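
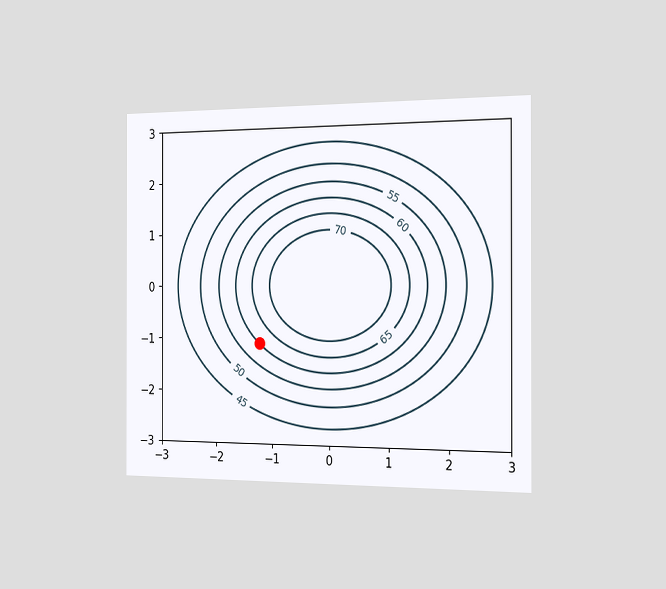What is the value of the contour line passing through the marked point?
60

The chart is viewed slightly from the right. The marked point sits on the contour labelled 60.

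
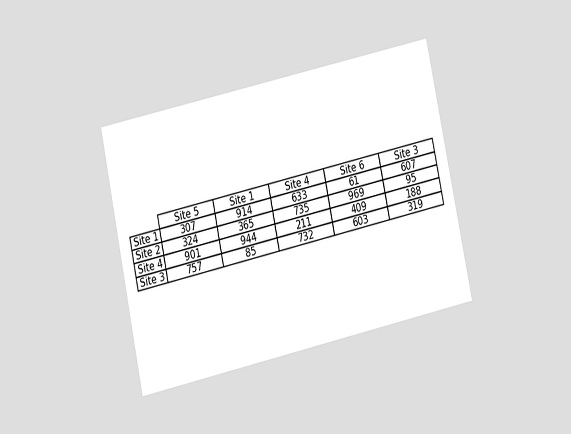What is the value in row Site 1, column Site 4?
633

The chart is tilted about 12° counter-clockwise and viewed at a slight angle. The (Site 1, Site 4) cell reads 633.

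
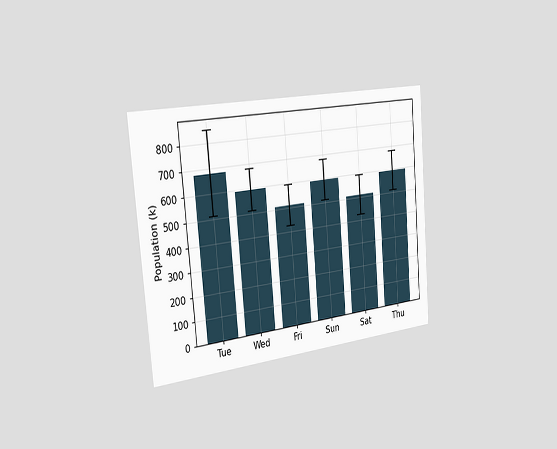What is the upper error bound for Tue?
850k

The chart is tilted about 5° counter-clockwise and viewed slightly from the left. The Tue bar's upper whisker reaches 850k.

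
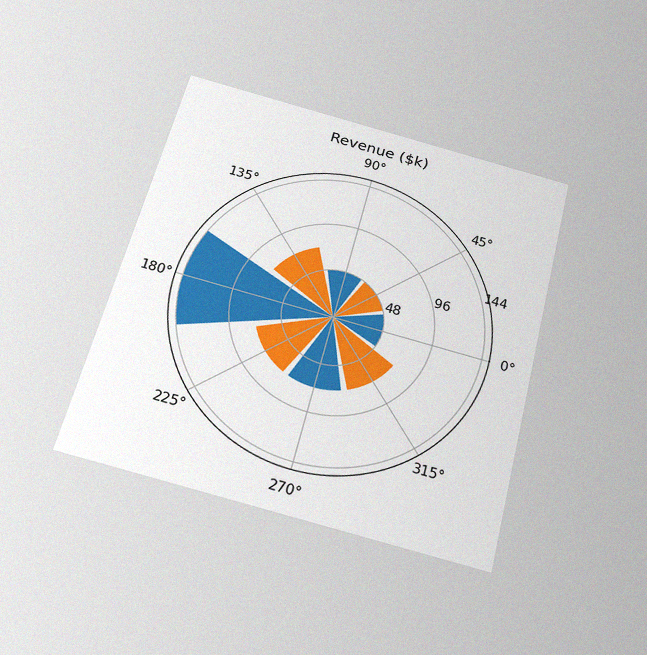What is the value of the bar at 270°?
$72k

The chart is tilted about 14° clockwise and viewed slightly from below, with some photo noise. The bar at 270° reaches $72k on the radial axis.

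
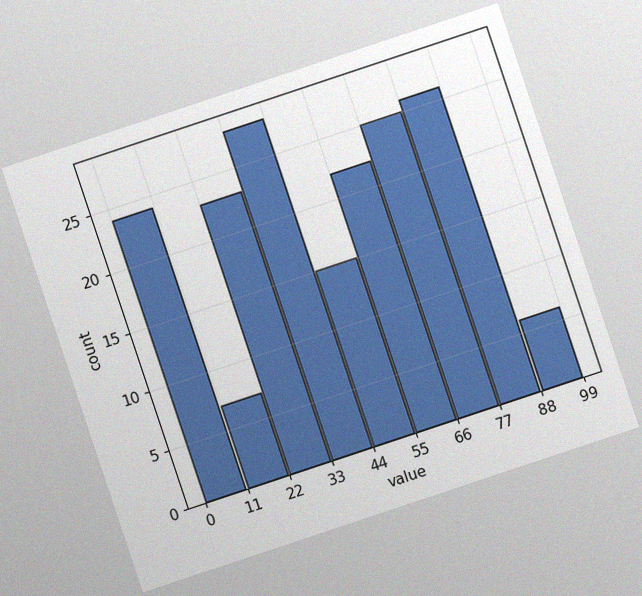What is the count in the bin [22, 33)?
The chart is tilted about 18° counter-clockwise, with some photo noise. The [22, 33) bin has height 23.

23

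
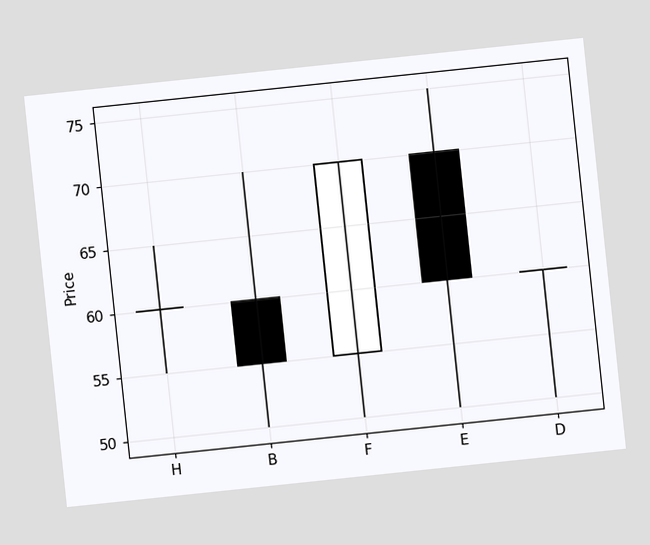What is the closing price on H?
60

The chart is tilted about 6° counter-clockwise. The H candle closes at 60.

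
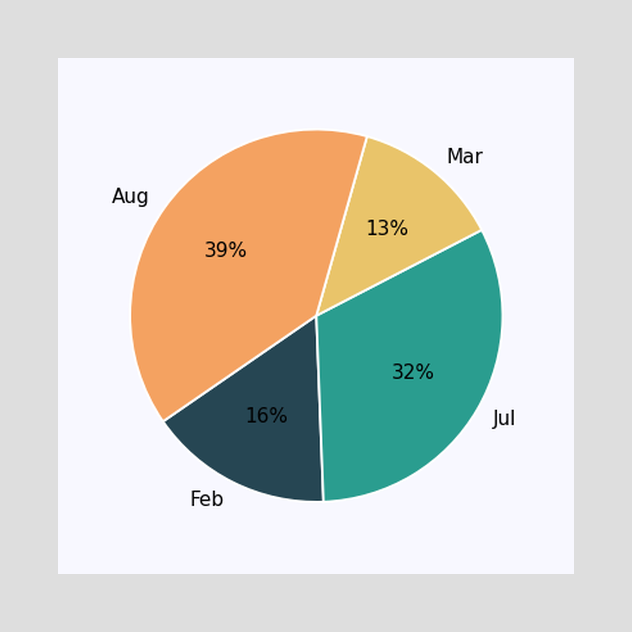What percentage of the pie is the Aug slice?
The Aug slice takes up 39% of the pie.

39%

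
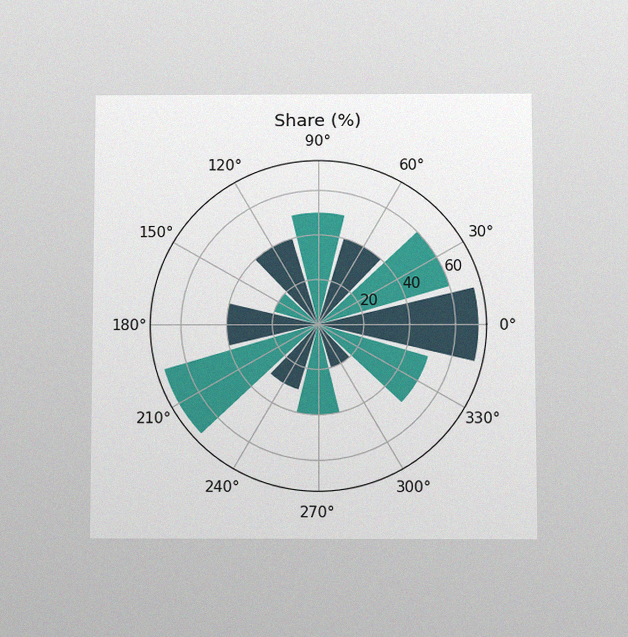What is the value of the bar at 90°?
The chart is viewed slightly from below, with some photo noise. The bar at 90° reaches 50% on the radial axis.

50%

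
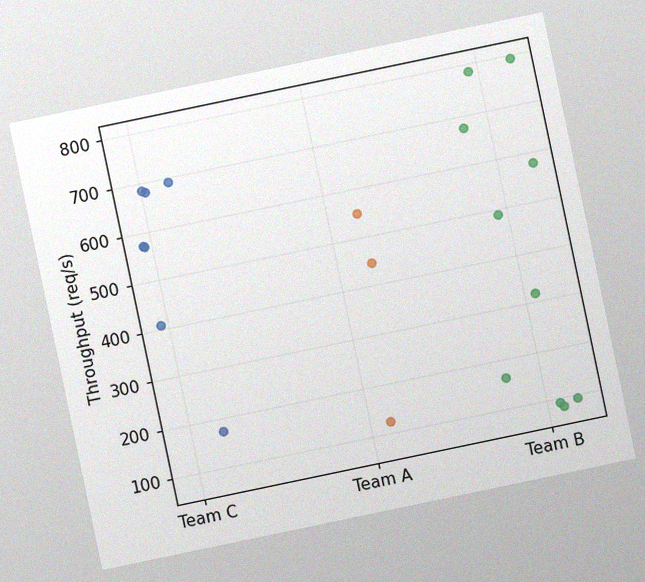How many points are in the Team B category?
10

The chart is tilted about 12° counter-clockwise, with some photo noise. Counting the markers in the Team B column gives 10.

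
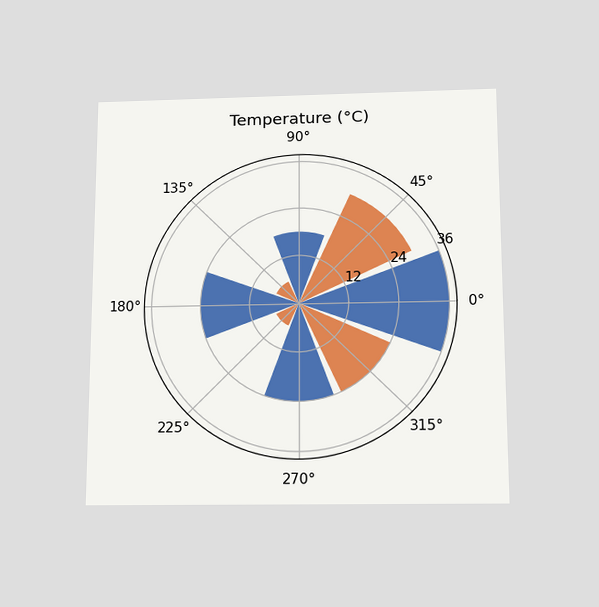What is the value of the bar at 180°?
The chart is viewed slightly from below. The bar at 180° reaches 24°C on the radial axis.

24°C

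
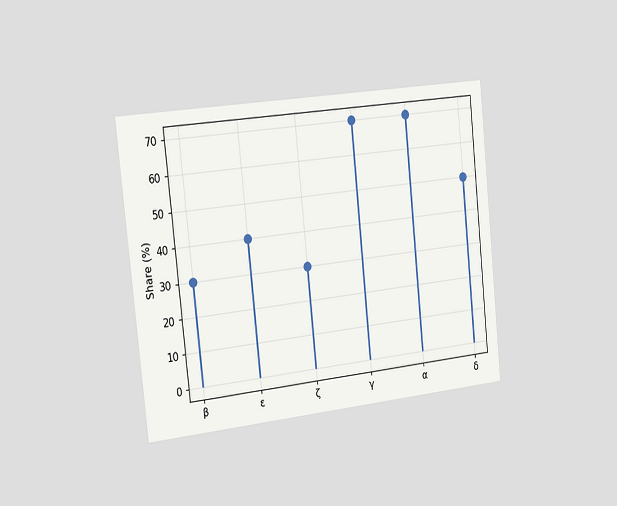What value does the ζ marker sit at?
30%

The chart is tilted about 6° counter-clockwise and viewed slightly from the left. The ζ marker sits at 30%.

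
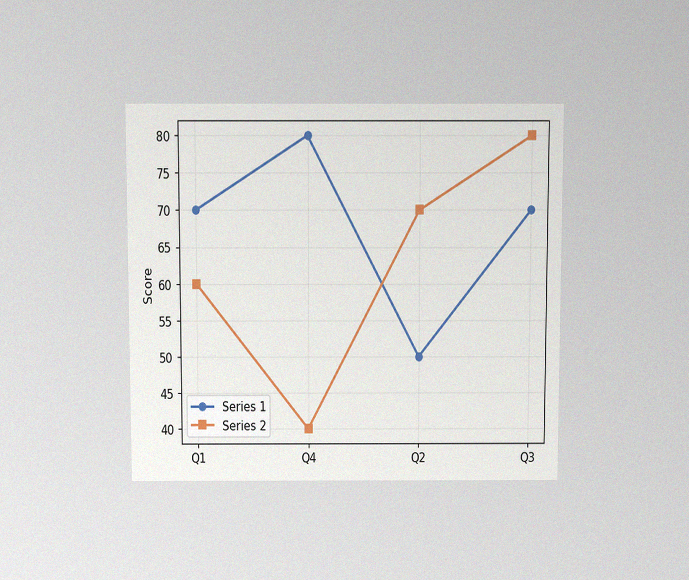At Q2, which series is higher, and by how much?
The chart is viewed slightly from above, with some photo noise. At Q2, Series 2 sits above the other line by 20.

Series 2, by 20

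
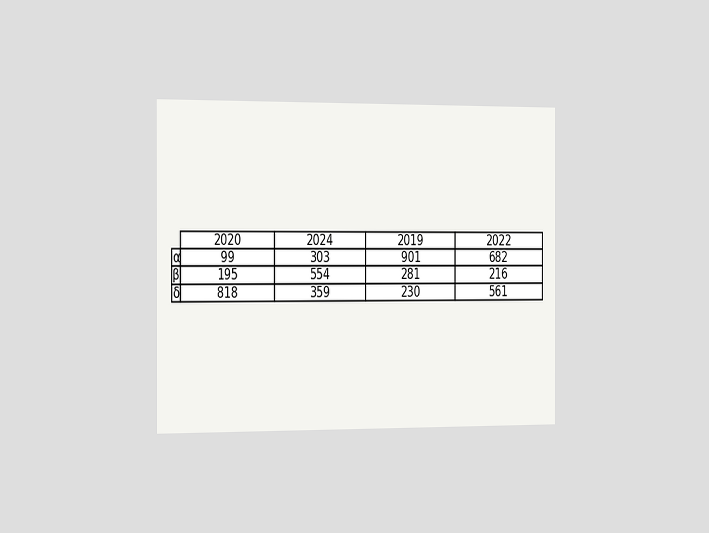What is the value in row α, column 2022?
682

The chart is viewed slightly from the left. The (α, 2022) cell reads 682.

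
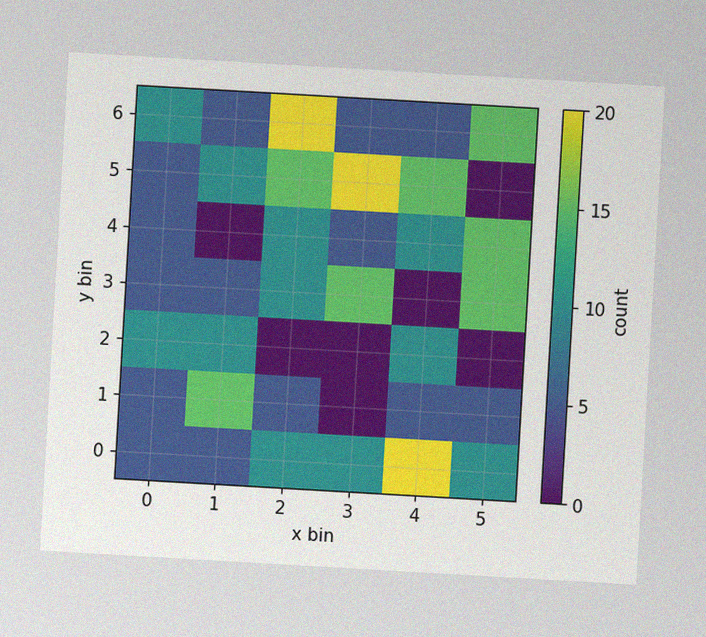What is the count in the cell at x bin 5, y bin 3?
15

The chart is tilted about 3° clockwise, with some photo noise. Matching the cell (5, 3) against the colorbar gives 15.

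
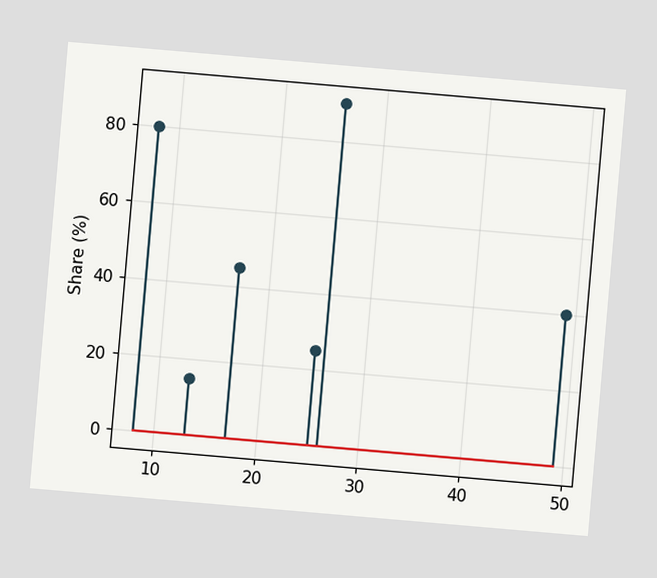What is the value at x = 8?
The chart is tilted about 5° clockwise. The stem at x=8 reaches 80%.

80%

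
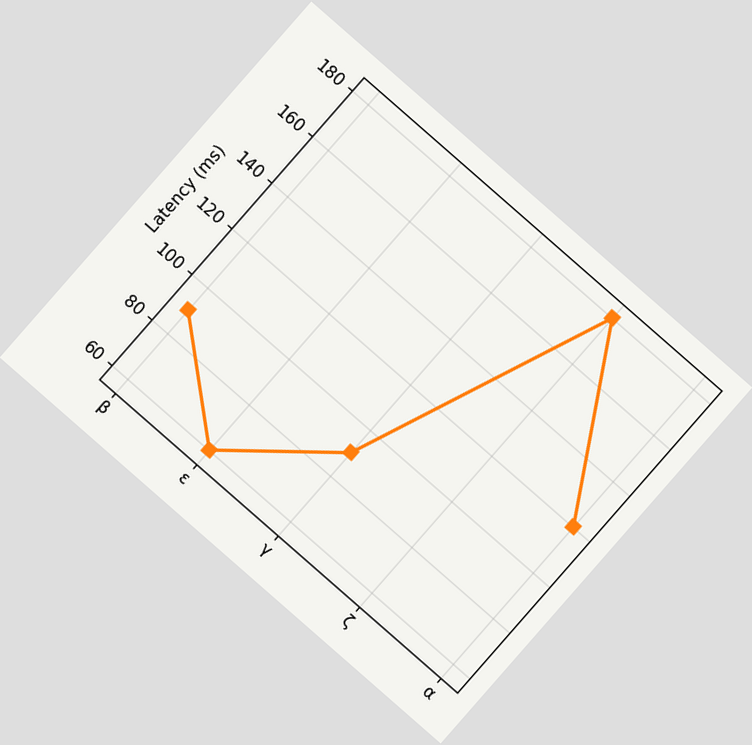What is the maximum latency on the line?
180ms

The chart is tilted about 41° clockwise. The highest point is at ζ, and reading across to the y-axis gives 180ms.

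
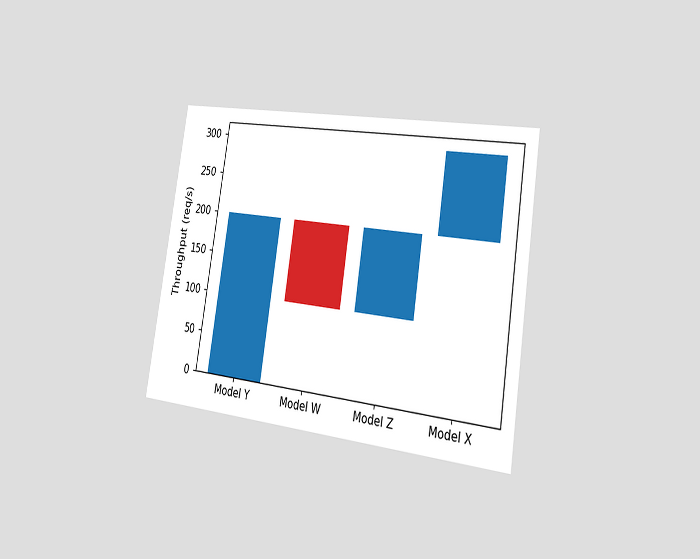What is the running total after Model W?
The chart is tilted about 9° clockwise and viewed slightly from the right. After Model W the running total reaches 100req/s.

100req/s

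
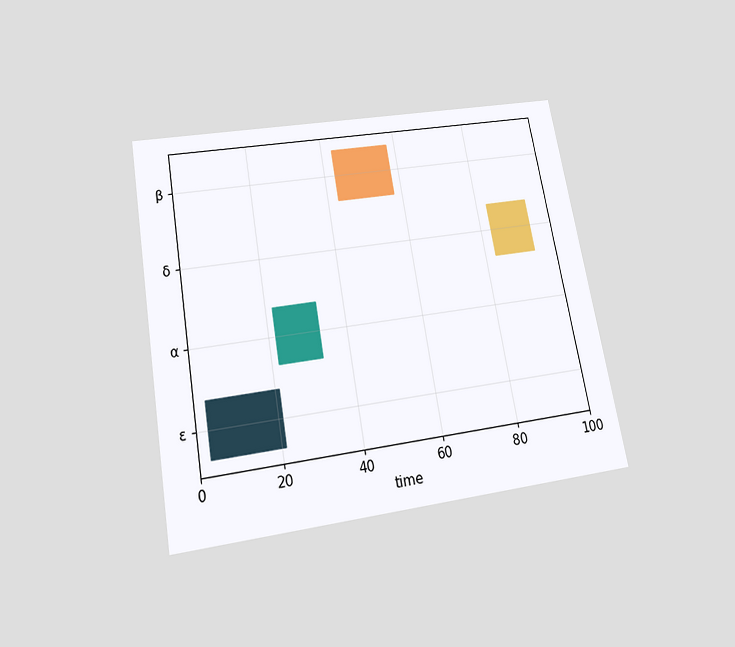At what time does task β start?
The chart is tilted about 10° counter-clockwise and viewed slightly from below. The β bar begins at t=43.

43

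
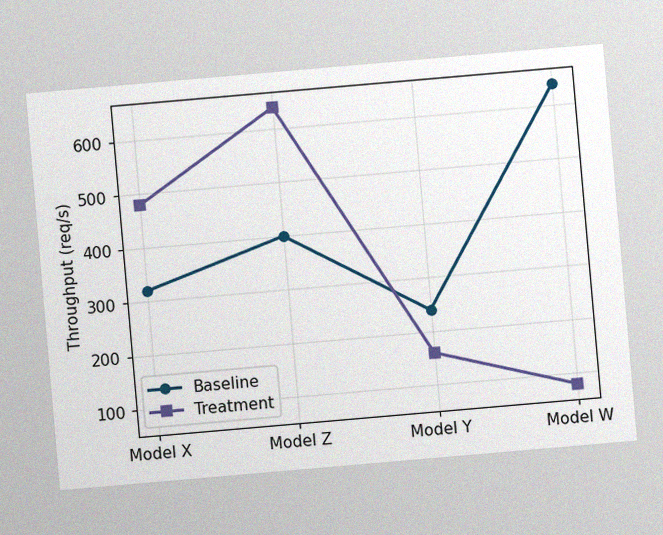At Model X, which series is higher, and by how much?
The chart is tilted about 5° counter-clockwise, with some photo noise. At Model X, Treatment sits above the other line by 160req/s.

Treatment, by 160req/s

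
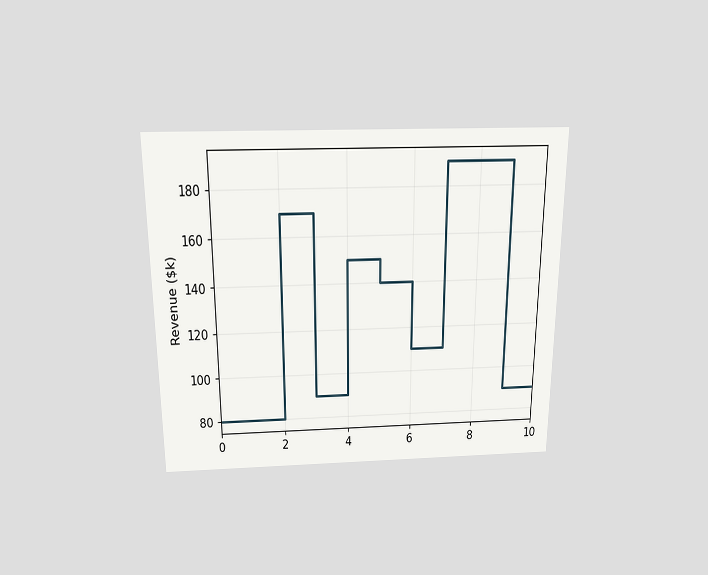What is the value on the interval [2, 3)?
$170k

The chart is viewed slightly from above. On [2, 3) the step sits at $170k.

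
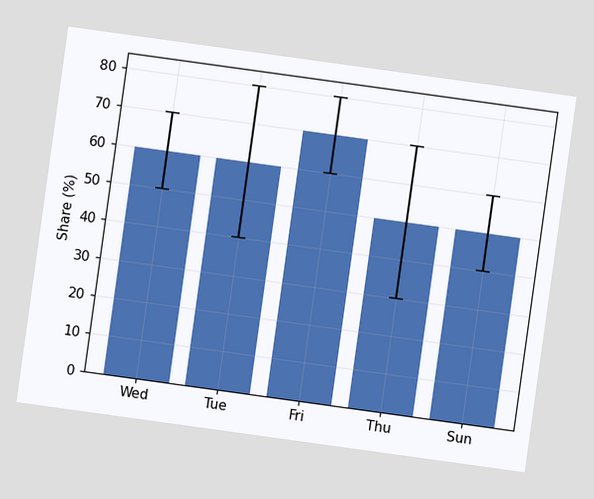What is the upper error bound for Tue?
The chart is tilted about 8° clockwise. The Tue bar's upper whisker reaches 80%.

80%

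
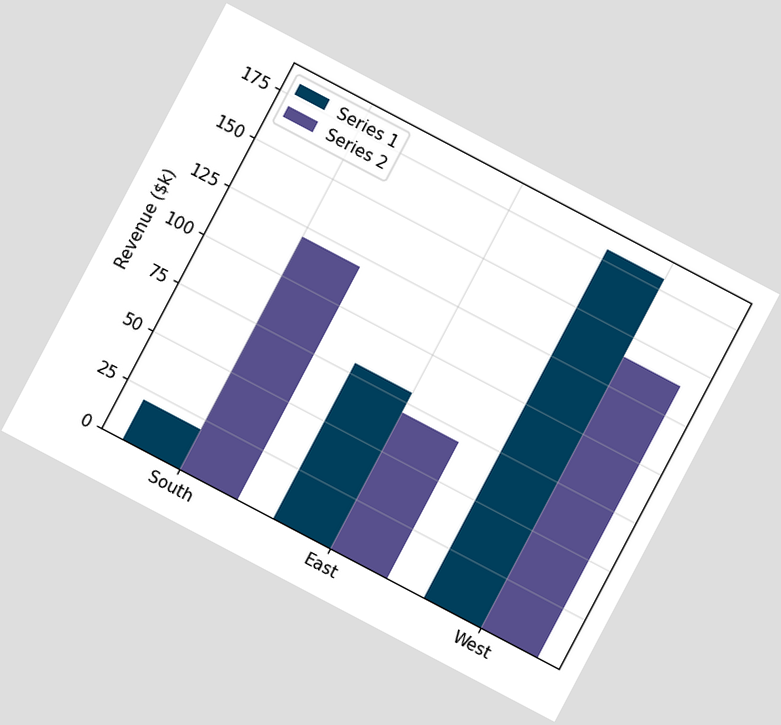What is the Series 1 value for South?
The chart is tilted about 28° clockwise. The Series 1 bar at South reaches $20k on the y-axis.

$20k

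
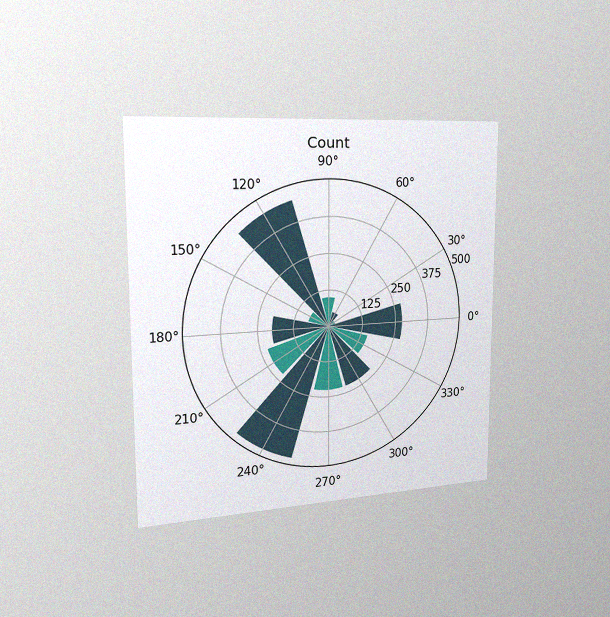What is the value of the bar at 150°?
75

The chart is viewed slightly from the left, with some photo noise. The bar at 150° reaches 75 on the radial axis.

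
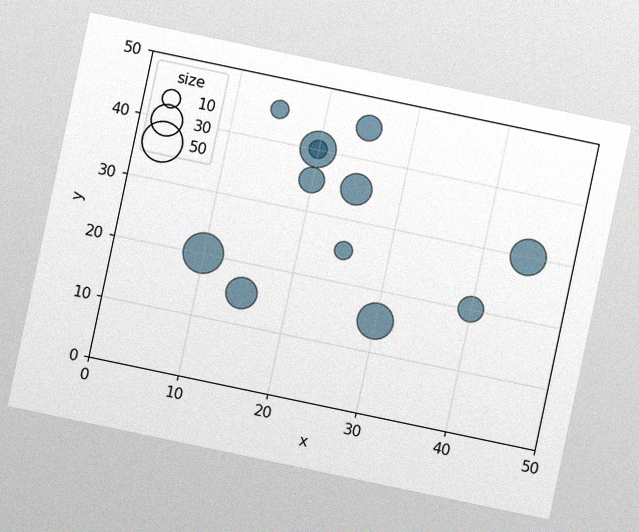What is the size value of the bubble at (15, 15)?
The chart is tilted about 12° clockwise, with some photo noise. Matching the bubble at (15, 15) against the size legend gives 30.

30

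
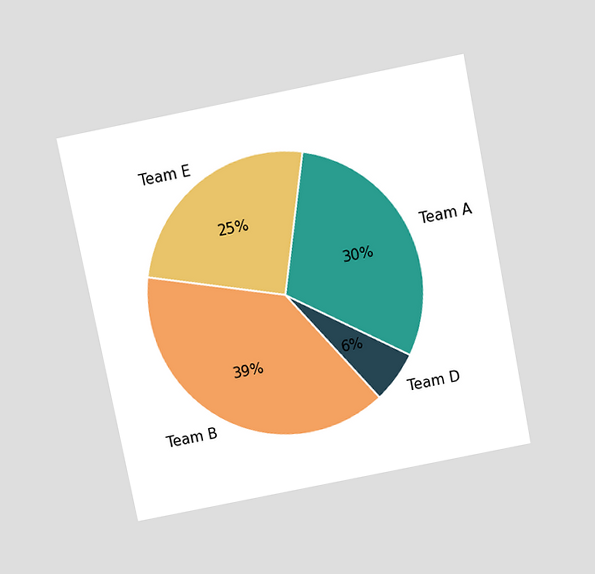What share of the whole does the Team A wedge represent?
30%

The chart is tilted about 11° counter-clockwise and viewed slightly from above. The Team A slice takes up 30% of the pie.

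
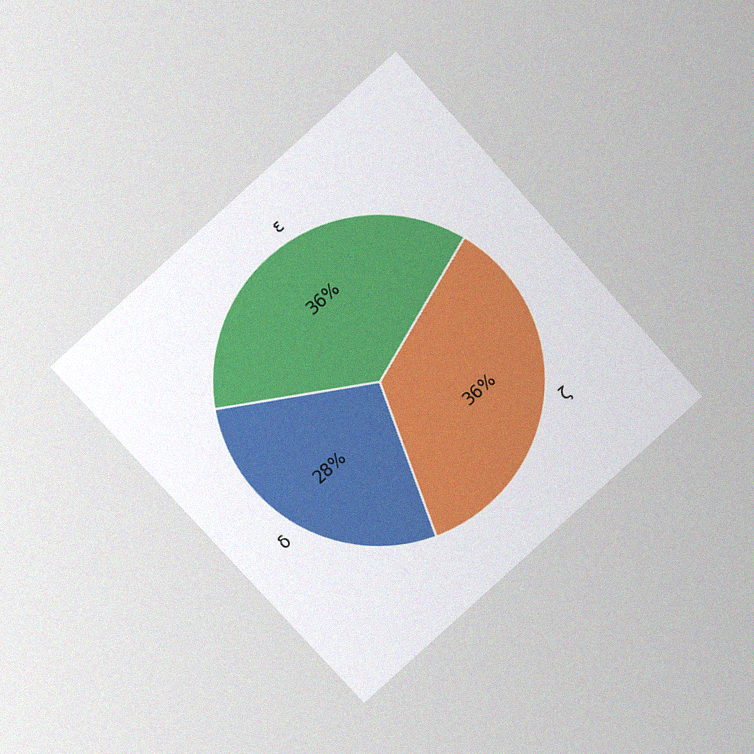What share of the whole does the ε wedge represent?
36%

The chart is tilted about 42° counter-clockwise and viewed at a slight angle, with some photo noise. The ε slice takes up 36% of the pie.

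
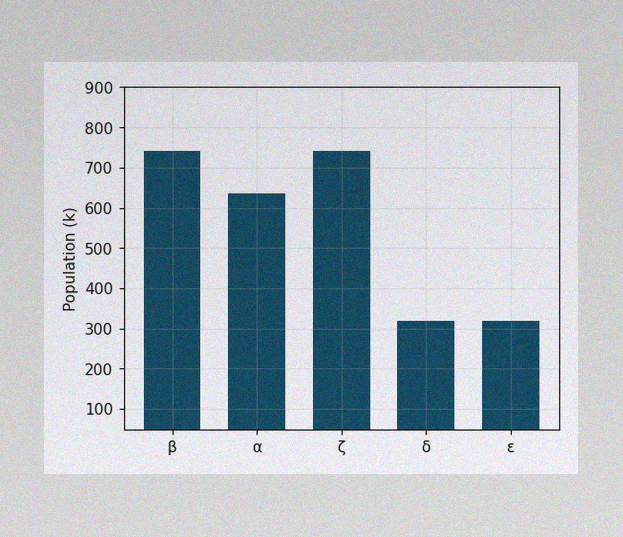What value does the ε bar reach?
318k

The image has some photo noise and uneven lighting. Reading along the chart's y-axis, the ε bar reaches 318k.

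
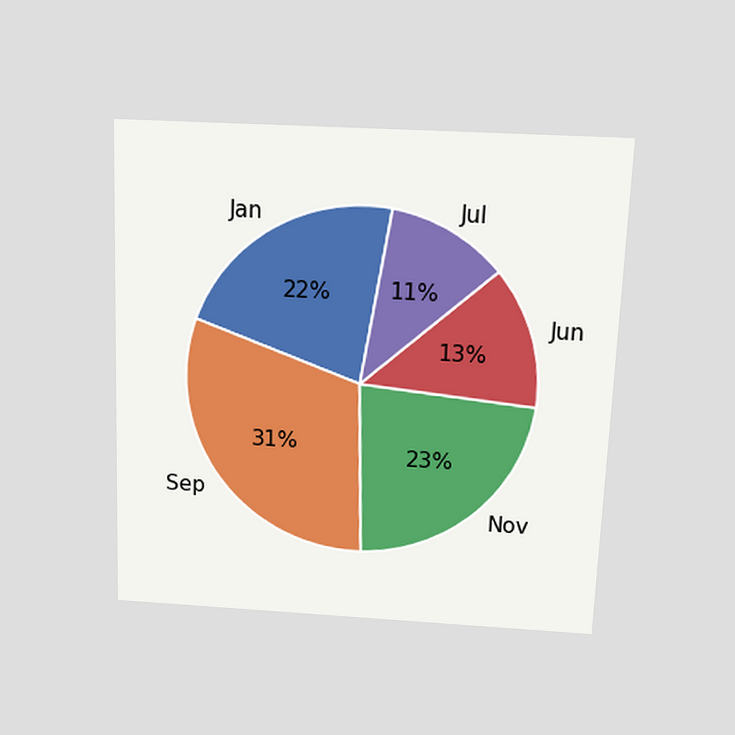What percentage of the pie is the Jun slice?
The chart is tilted about 2° clockwise and viewed slightly from above. The Jun slice takes up 13% of the pie.

13%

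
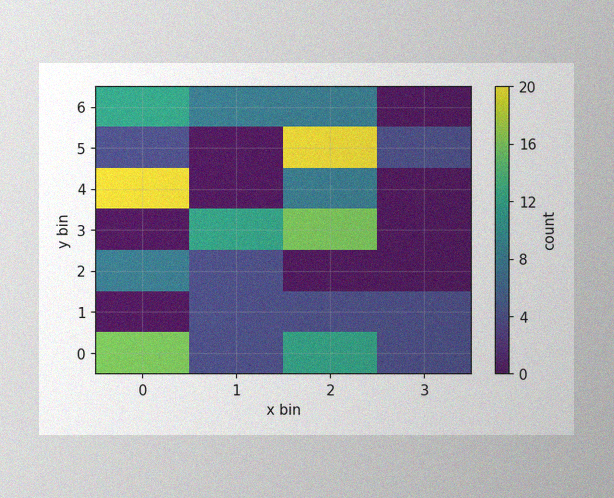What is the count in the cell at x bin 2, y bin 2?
The image has some photo noise and uneven lighting. Matching the cell (2, 2) against the colorbar gives 0.

0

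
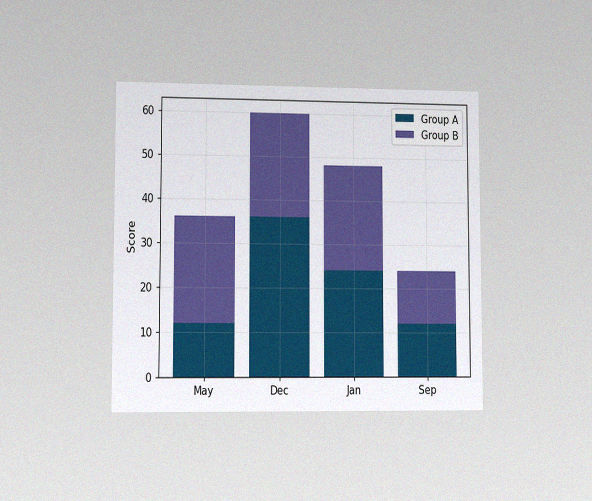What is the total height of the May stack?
36

The chart is viewed at a slight angle, with some photo noise. The May stack's top reaches 36 on the y-axis.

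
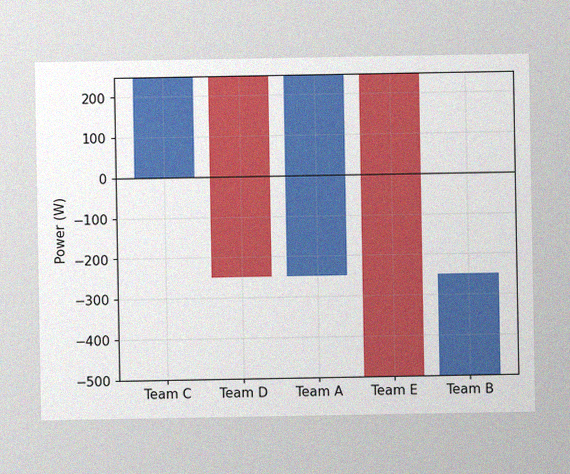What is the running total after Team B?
-250W

The image has some photo noise and uneven lighting. After Team B the running total reaches -250W.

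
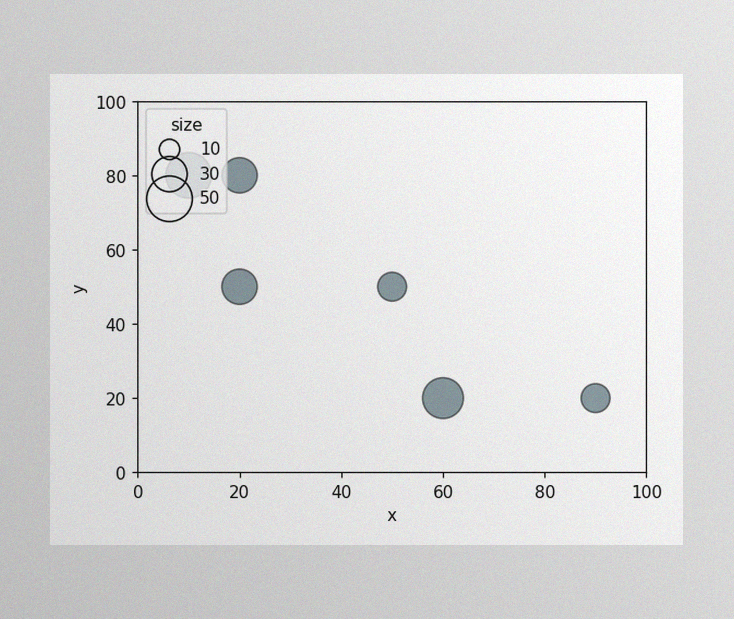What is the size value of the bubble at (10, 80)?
50

The image has some photo noise and uneven lighting. Matching the bubble at (10, 80) against the size legend gives 50.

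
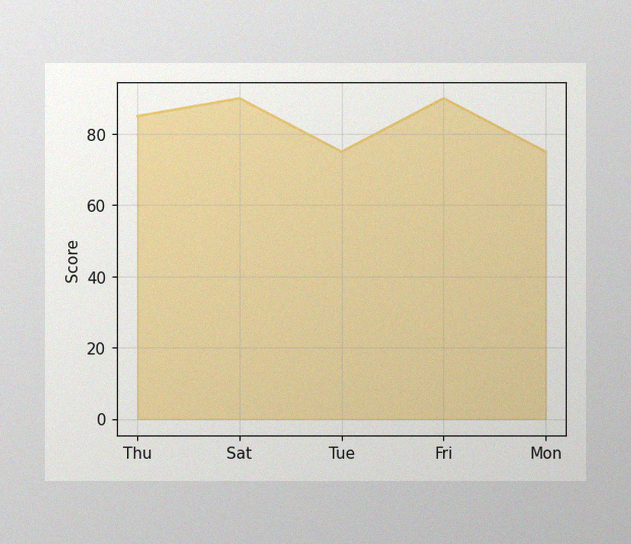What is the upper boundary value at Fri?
The image has some photo noise and uneven lighting. At Fri the upper boundary is at 90.

90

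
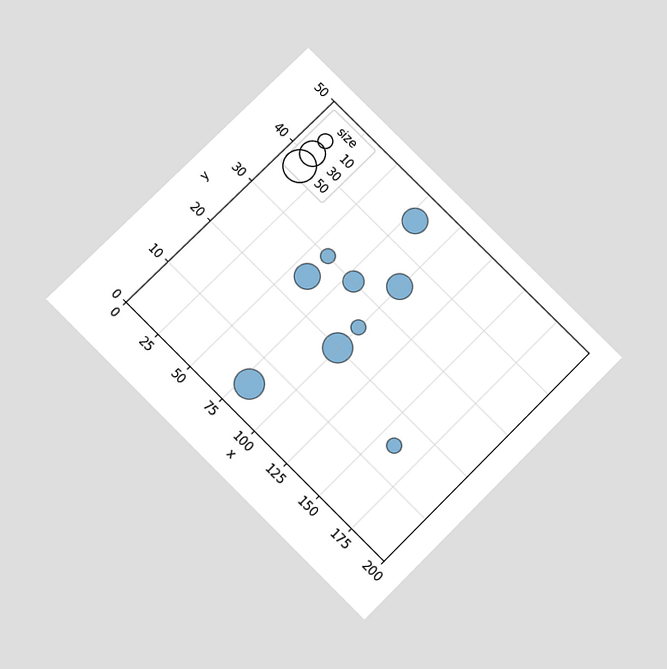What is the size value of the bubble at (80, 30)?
20

The chart is tilted about 45° clockwise and viewed slightly from below. Matching the bubble at (80, 30) against the size legend gives 20.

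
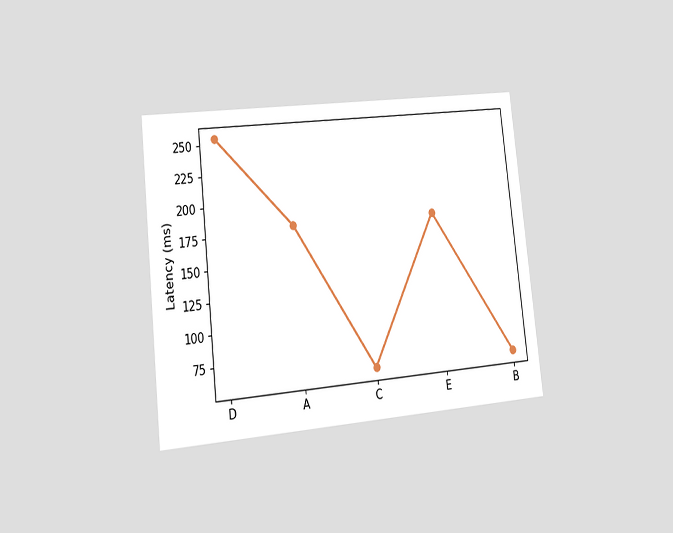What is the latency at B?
60ms

The chart is tilted about 6° counter-clockwise and viewed slightly from the left. At B, the line is at 60ms.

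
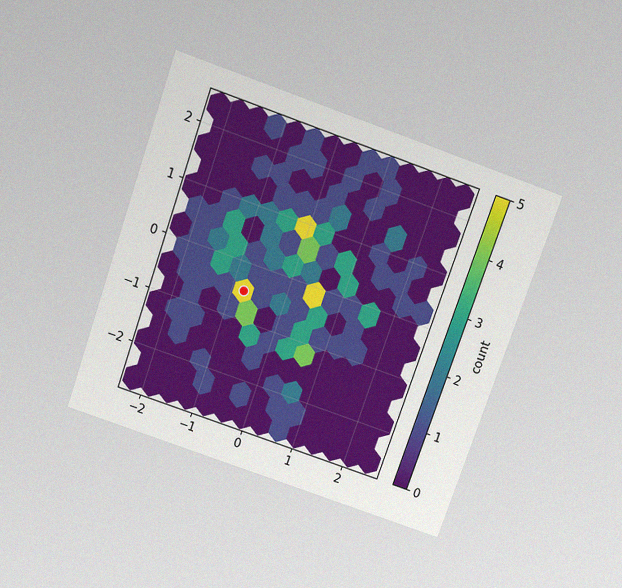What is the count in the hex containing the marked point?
5

The chart is tilted about 19° clockwise and viewed slightly from above, with some photo noise. The marked hex reads 5 on the colorbar.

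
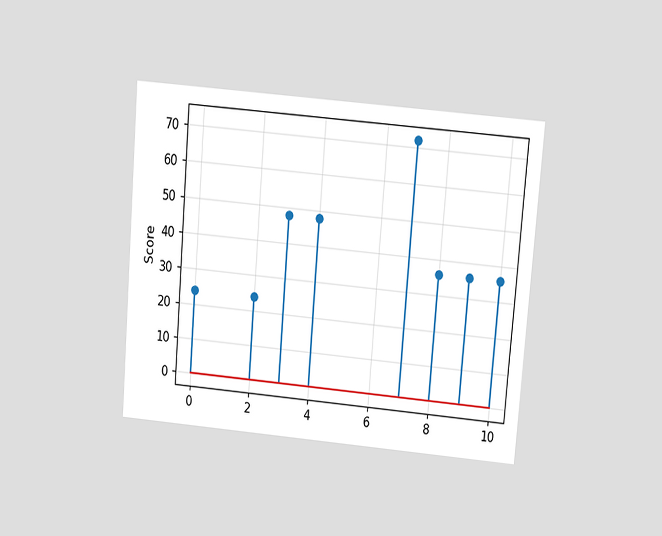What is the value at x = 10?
36

The chart is tilted about 5° clockwise and viewed slightly from above. The stem at x=10 reaches 36.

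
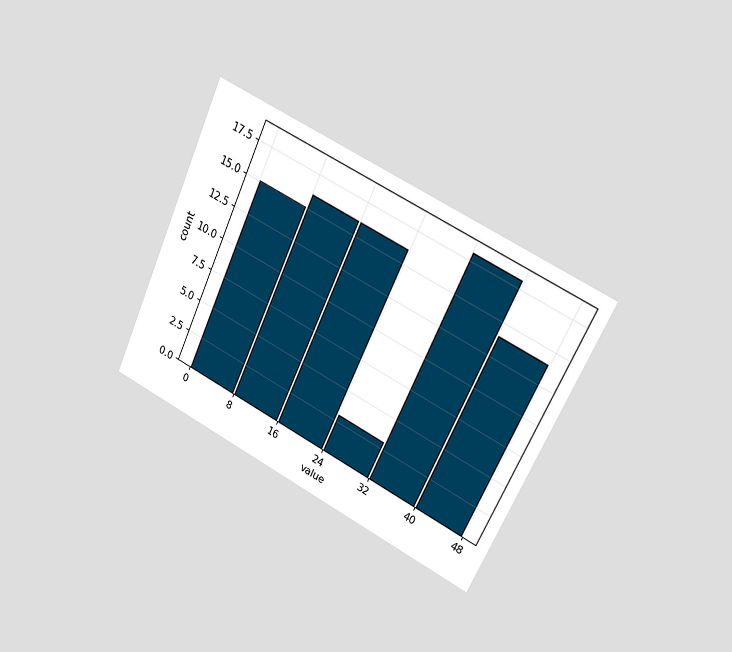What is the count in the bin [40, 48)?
The chart is tilted about 25° clockwise and viewed slightly from the right. The [40, 48) bin has height 14.

14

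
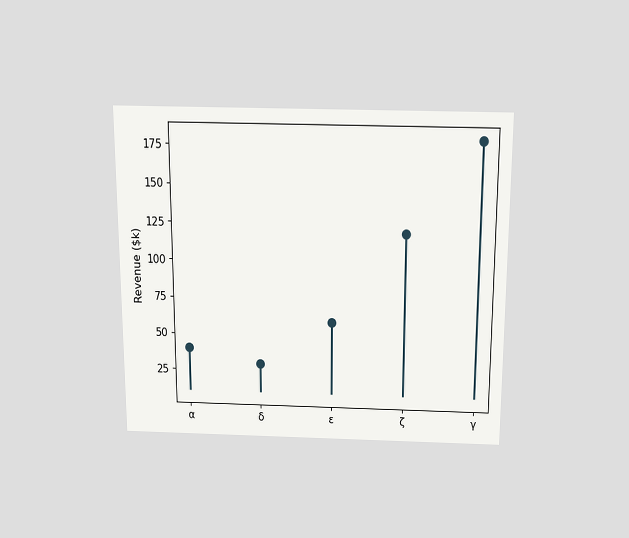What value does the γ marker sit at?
$180k

The chart is viewed slightly from above. The γ marker sits at $180k.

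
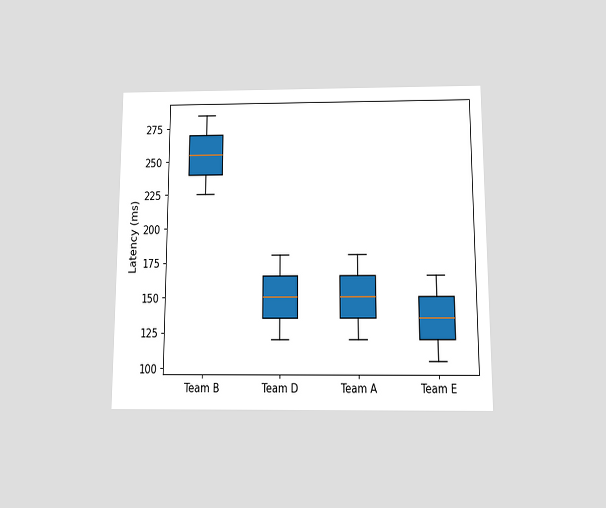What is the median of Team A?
150ms

The chart is viewed slightly from below. The median line in the Team A box sits at 150ms.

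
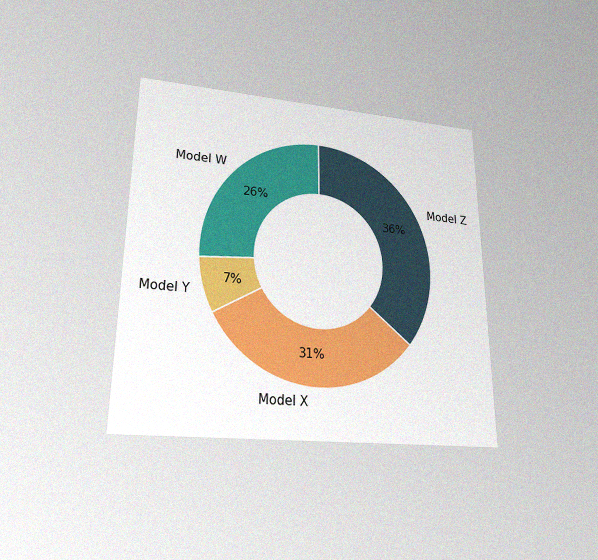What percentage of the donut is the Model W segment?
26%

The chart is viewed slightly from below, with some photo noise. The Model W segment takes up 26% of the ring.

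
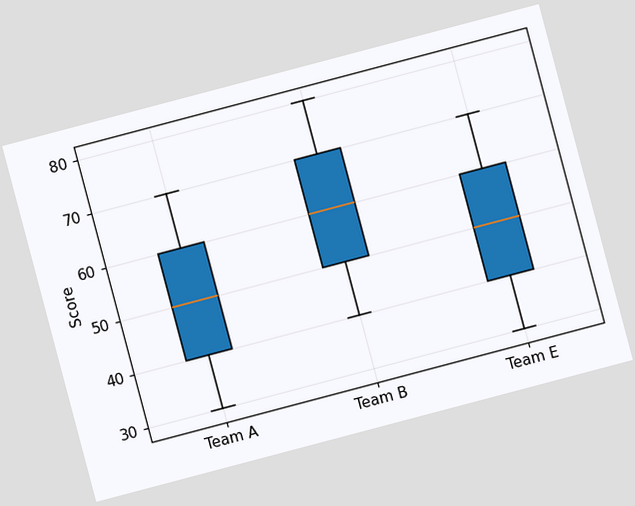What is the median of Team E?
50

The chart is tilted about 15° counter-clockwise. The median line in the Team E box sits at 50.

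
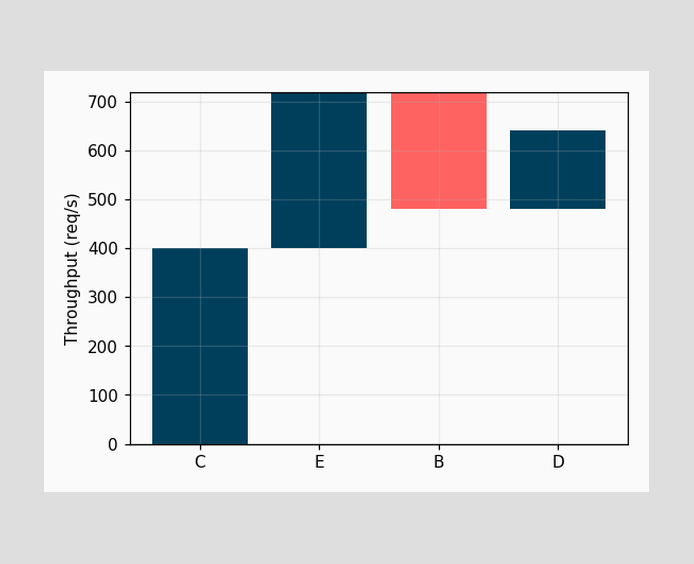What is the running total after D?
640req/s

After D the running total reaches 640req/s.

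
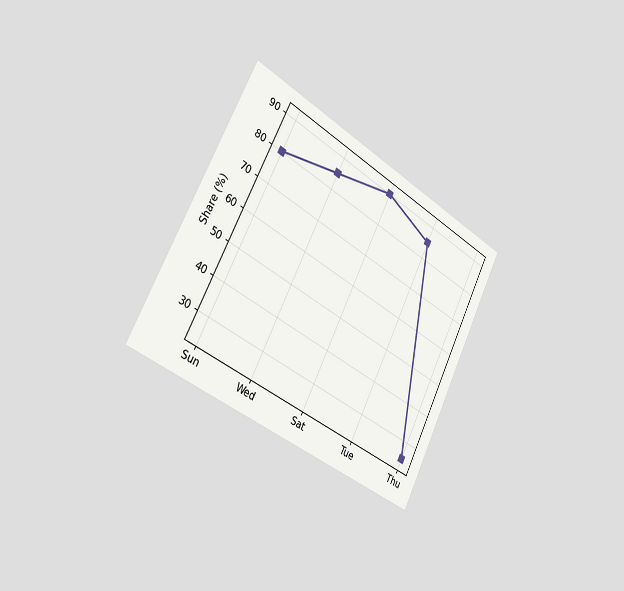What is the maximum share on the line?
90%

The chart is tilted about 27° clockwise and viewed slightly from the left. The highest point is at Sat, and reading across to the y-axis gives 90%.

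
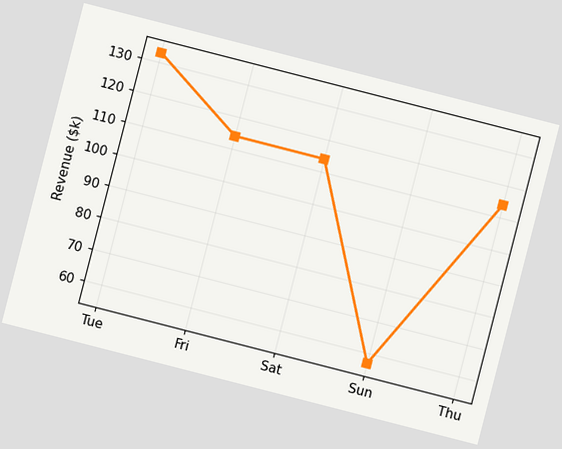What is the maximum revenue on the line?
$133k

The chart is tilted about 14° clockwise. The highest point is at Tue, and reading across to the y-axis gives $133k.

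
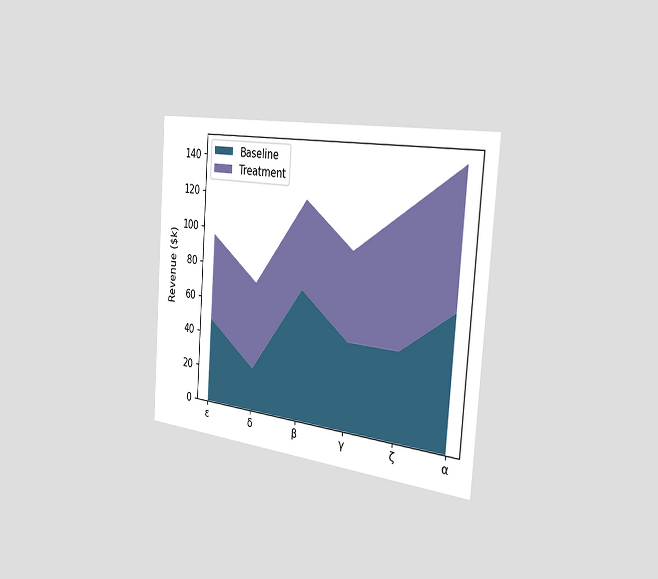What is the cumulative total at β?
$120k

The chart is tilted about 4° clockwise and viewed slightly from the right. The stacked total at β reaches $120k.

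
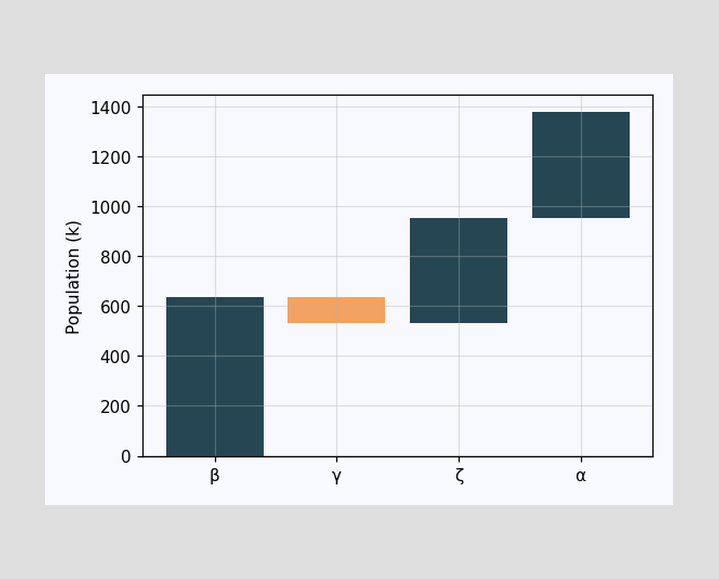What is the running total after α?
After α the running total reaches 1378k.

1378k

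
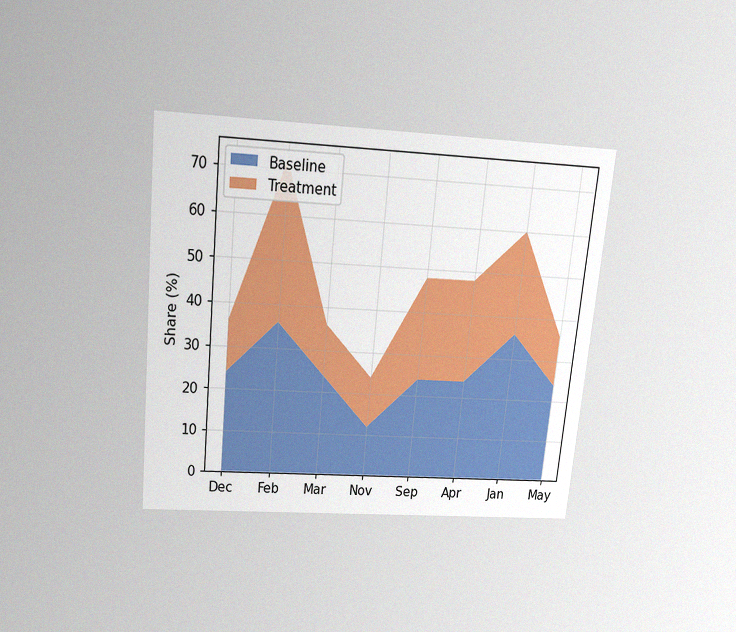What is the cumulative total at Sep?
48%

The chart is tilted about 6° clockwise and viewed slightly from above, with some photo noise. The stacked total at Sep reaches 48%.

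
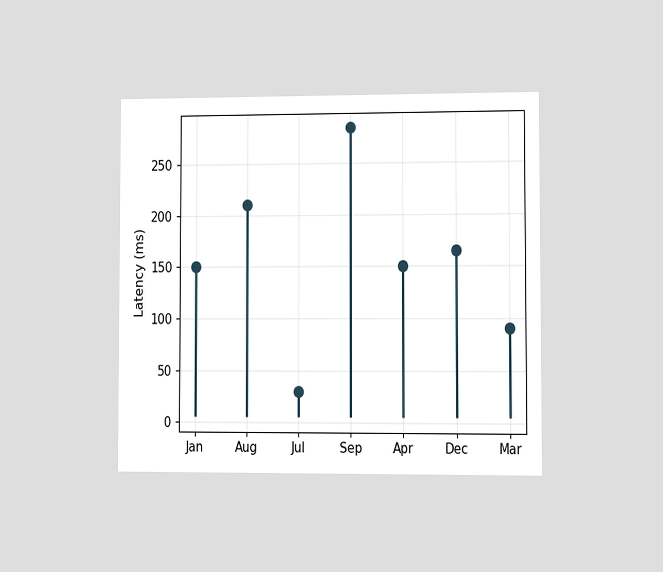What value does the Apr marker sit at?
The chart is viewed at a slight angle. The Apr marker sits at 150ms.

150ms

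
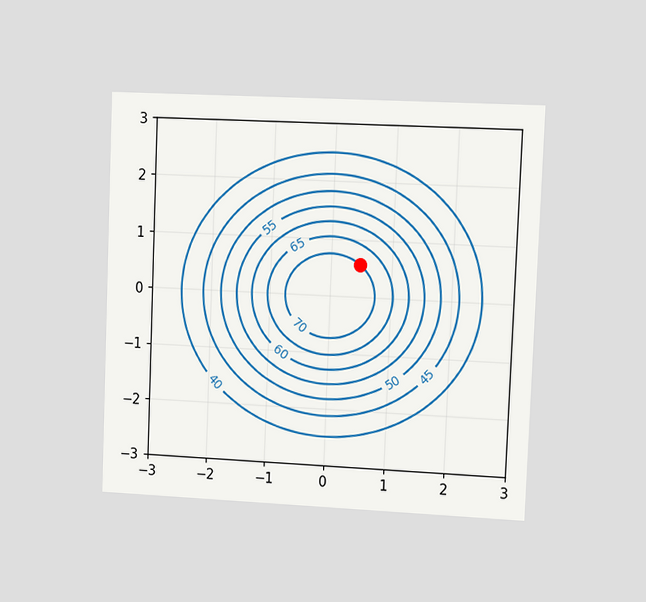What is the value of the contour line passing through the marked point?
70

The chart is tilted about 2° clockwise and viewed at a slight angle. The marked point sits on the contour labelled 70.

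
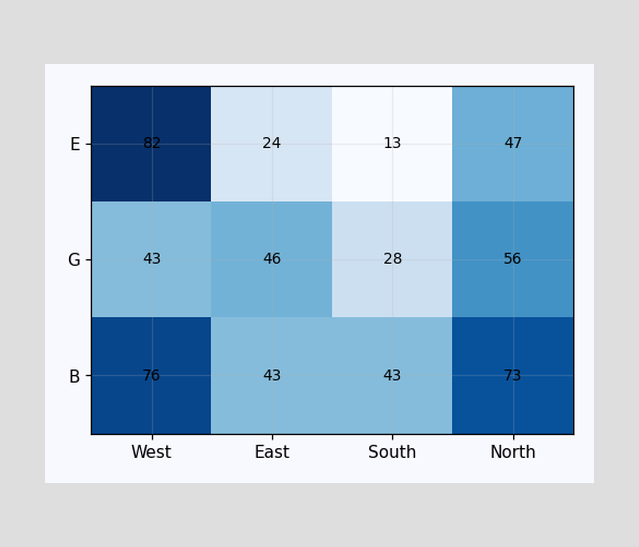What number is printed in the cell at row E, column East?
24

The (E, East) cell reads 24.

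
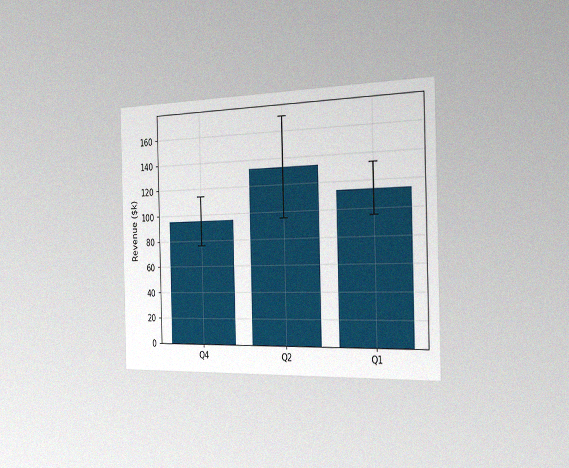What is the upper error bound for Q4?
$114k

The chart is viewed slightly from the right, with some photo noise. The Q4 bar's upper whisker reaches $114k.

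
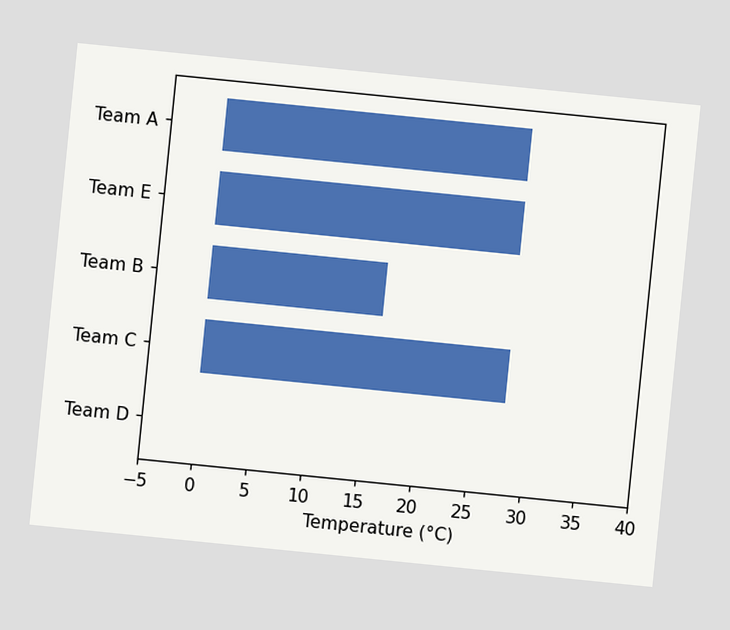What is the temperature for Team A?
The chart is tilted about 6° clockwise. Reading along the chart's x-axis, the Team A bar reaches 28°C.

28°C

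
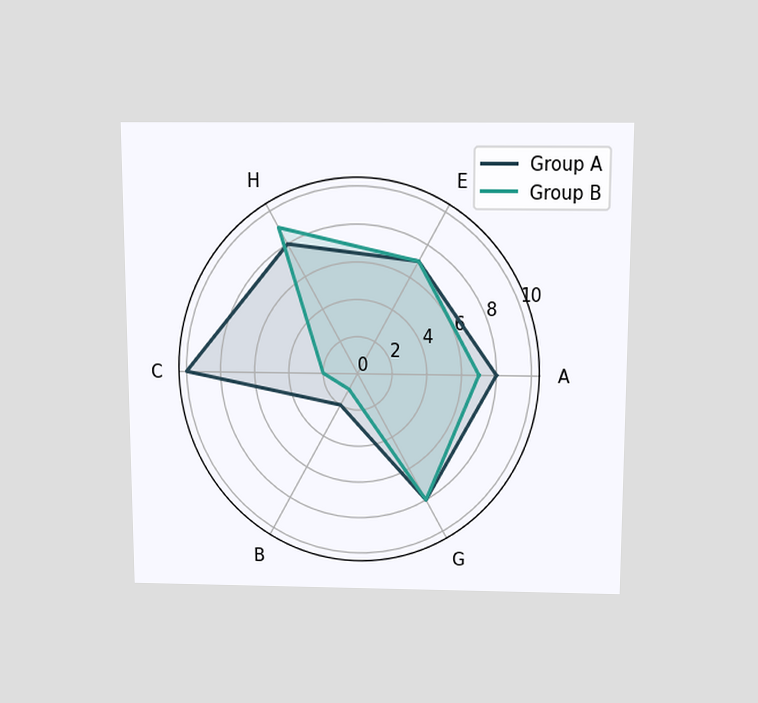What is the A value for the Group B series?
7

The chart is viewed slightly from above. On the A axis, Group B reaches 7.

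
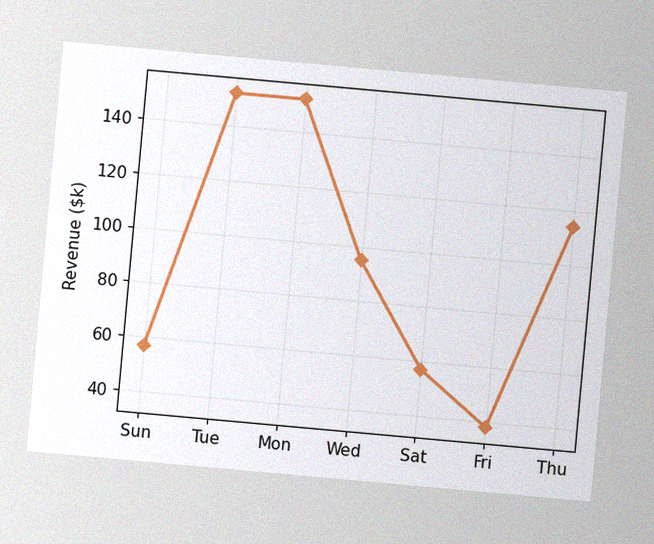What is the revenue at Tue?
The chart is tilted about 5° clockwise, with some photo noise. At Tue, the line is at $152k.

$152k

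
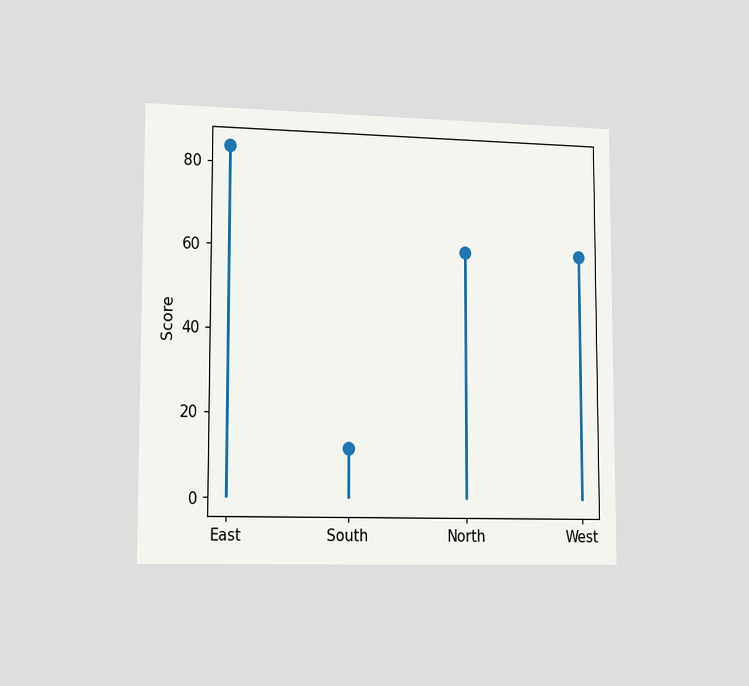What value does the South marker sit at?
The chart is viewed slightly from the left. The South marker sits at 12.

12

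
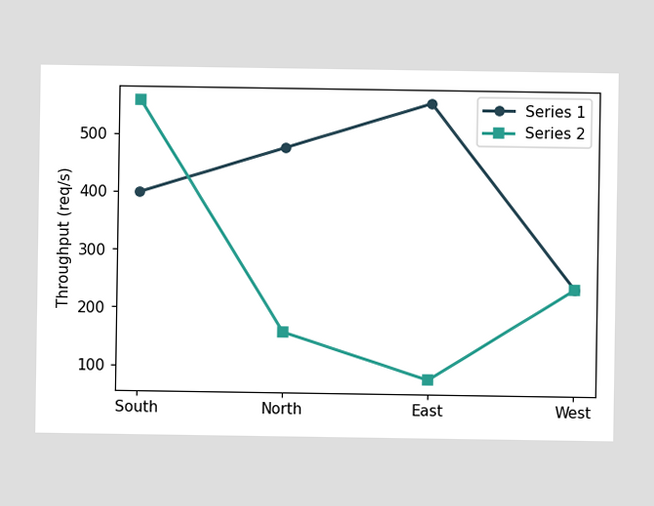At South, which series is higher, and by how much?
At South, Series 2 sits above the other line by 160req/s.

Series 2, by 160req/s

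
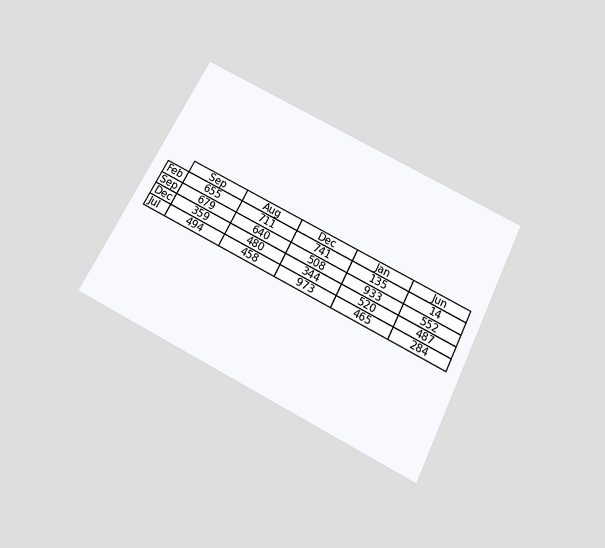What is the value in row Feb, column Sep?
The chart is tilted about 27° clockwise and viewed slightly from below. The (Feb, Sep) cell reads 655.

655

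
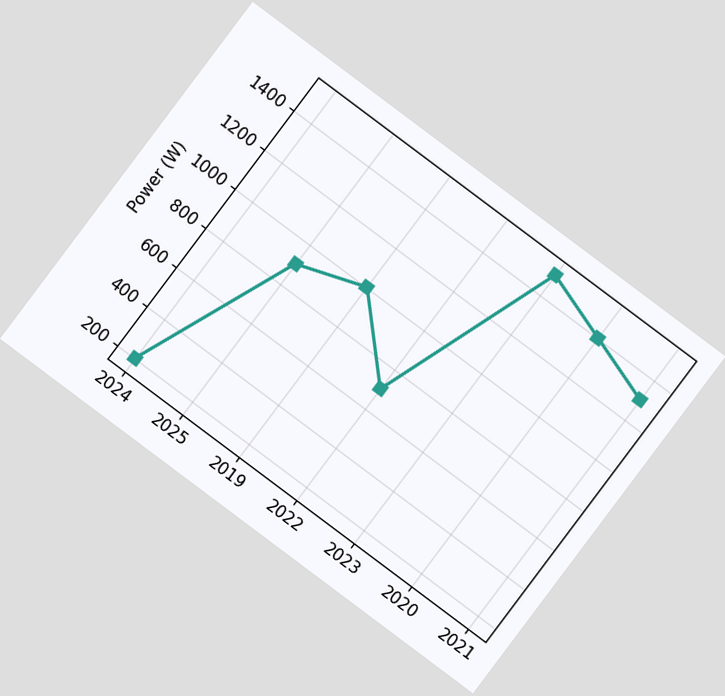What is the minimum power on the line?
The chart is tilted about 37° clockwise. The lowest point is at 2024, and reading across to the y-axis gives 200W.

200W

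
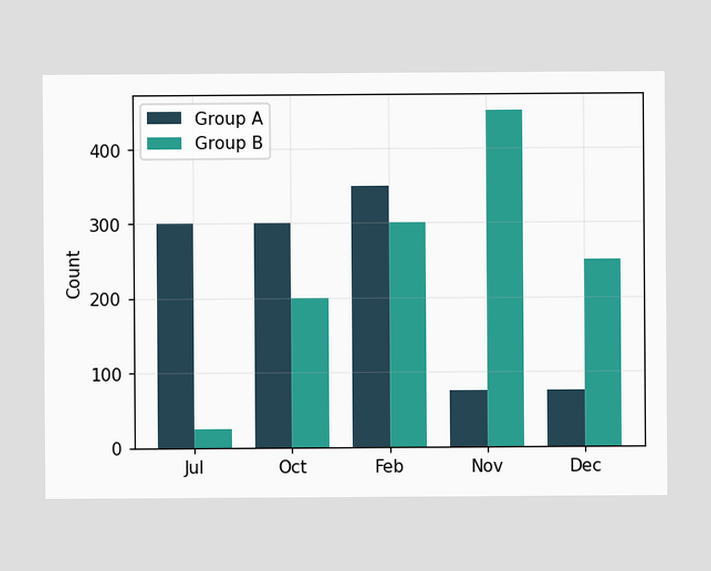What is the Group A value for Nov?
75

The Group A bar at Nov reaches 75 on the y-axis.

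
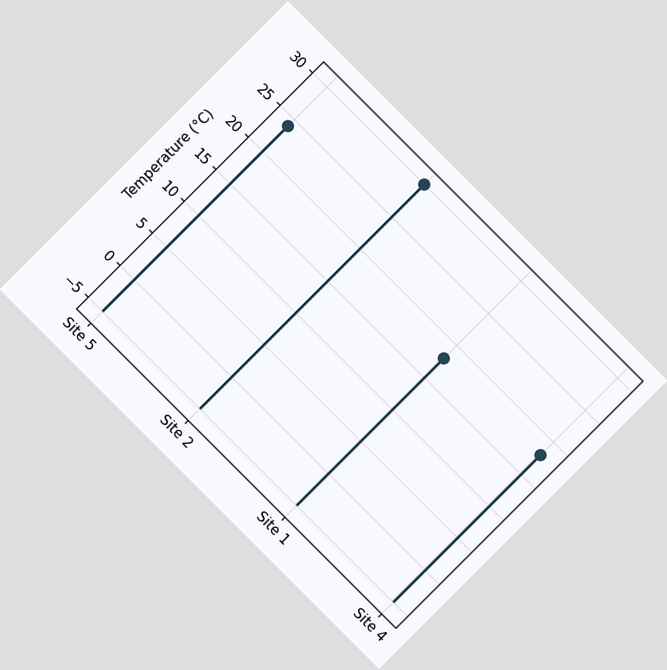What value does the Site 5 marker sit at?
The chart is tilted about 45° clockwise. The Site 5 marker sits at 24°C.

24°C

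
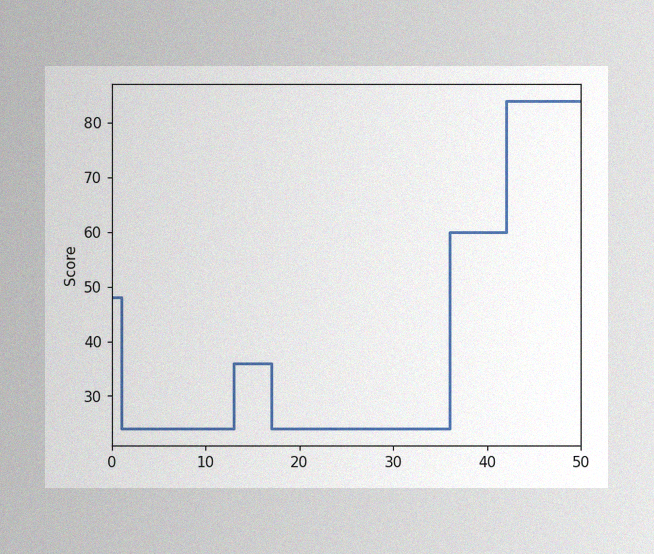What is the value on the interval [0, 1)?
48

The image has some photo noise and uneven lighting. On [0, 1) the step sits at 48.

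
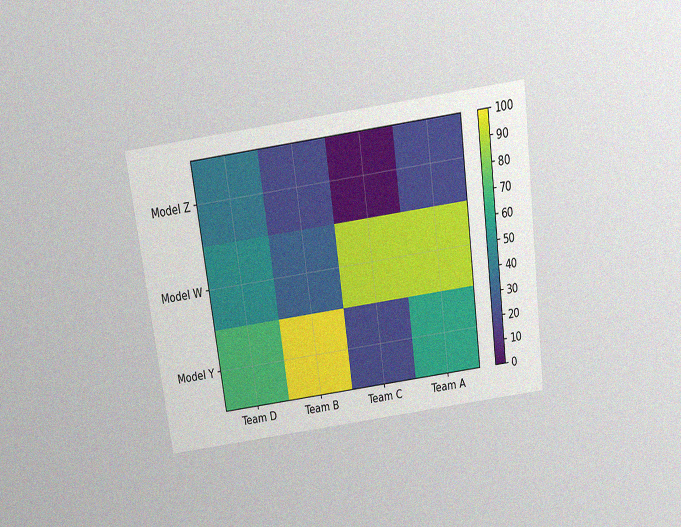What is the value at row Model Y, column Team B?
The chart is tilted about 8° counter-clockwise and viewed slightly from above, with some photo noise. Matching cell (Model Y, Team B) against the colorbar gives 100.

100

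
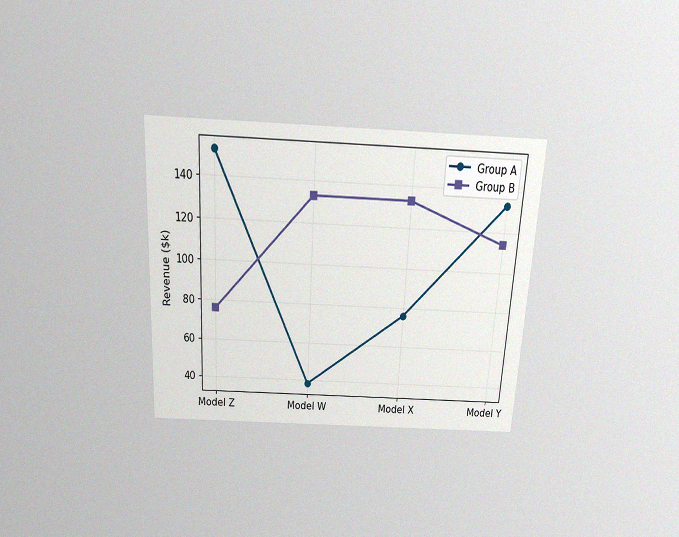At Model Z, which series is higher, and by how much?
The chart is tilted about 3° clockwise and viewed slightly from above, with some photo noise. At Model Z, Group A sits above the other line by $76k.

Group A, by $76k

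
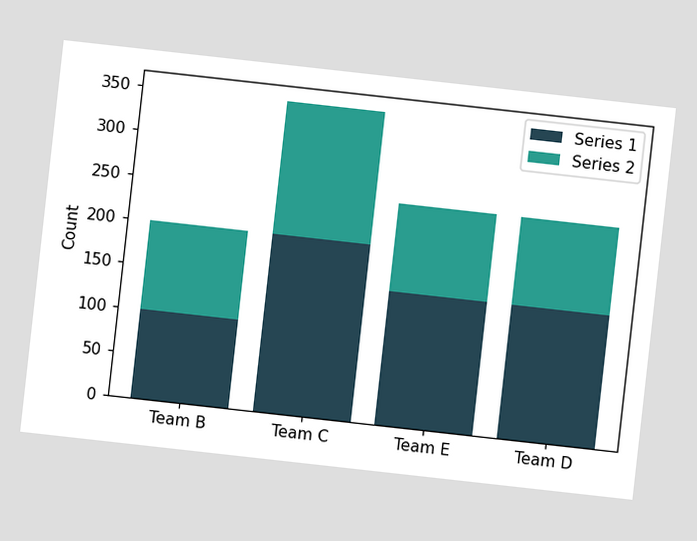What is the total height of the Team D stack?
The chart is tilted about 6° clockwise. The Team D stack's top reaches 250 on the y-axis.

250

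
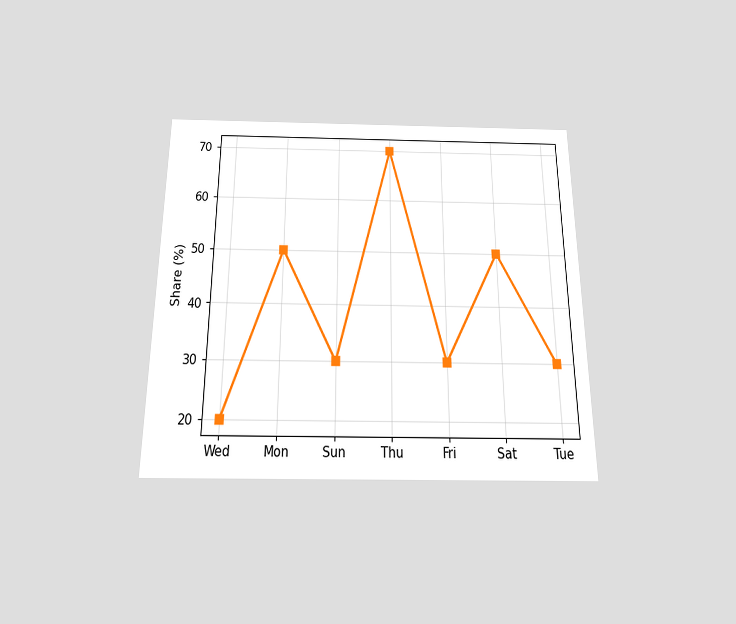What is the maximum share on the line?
The chart is viewed slightly from below. The highest point is at Thu, and reading across to the y-axis gives 70%.

70%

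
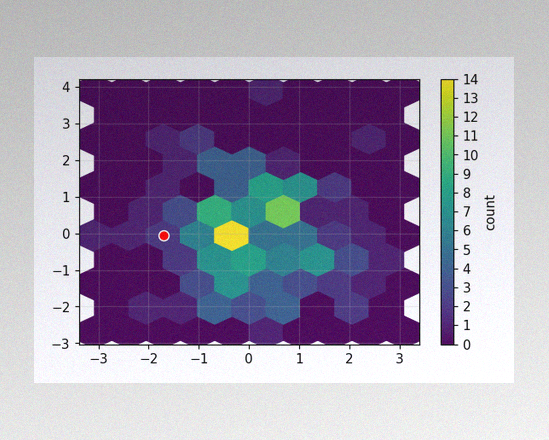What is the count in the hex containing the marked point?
The image has some photo noise and uneven lighting. The marked hex reads 2 on the colorbar.

2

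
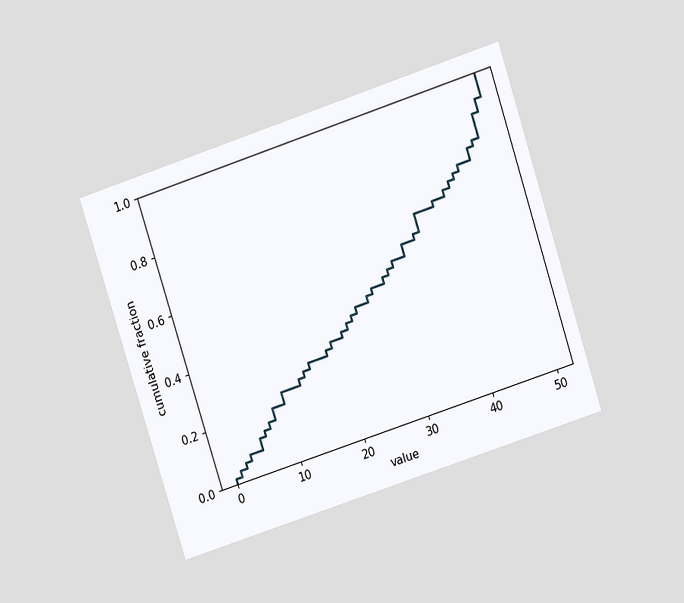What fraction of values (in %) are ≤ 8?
20%

The chart is tilted about 18° counter-clockwise and viewed at a slight angle. At x=8 the ECDF step is at 20%.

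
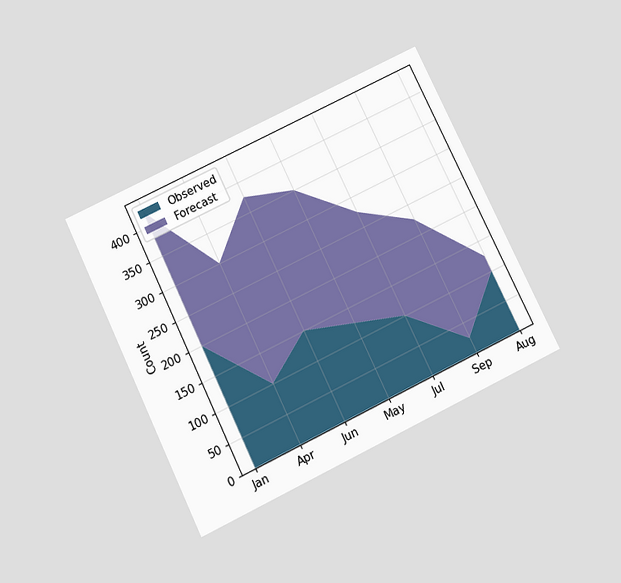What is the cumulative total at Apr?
300

The chart is tilted about 26° counter-clockwise and viewed slightly from below. The stacked total at Apr reaches 300.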